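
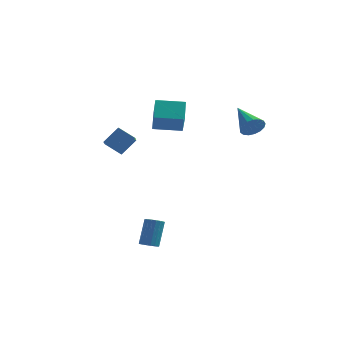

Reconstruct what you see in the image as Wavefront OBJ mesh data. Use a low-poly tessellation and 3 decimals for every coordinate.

v -1.341 0.449 3.838
v -1.439 1.669 4.74
v -1.587 1.383 2.549
v -1.685 2.602 3.451
v 0.385 0.698 3.689
v 0.287 1.917 4.591
v 0.139 1.631 2.4
v 0.041 2.851 3.302
v 4.032 3.166 2.286
v 4.43 3.052 2.994
v 2.968 4.834 3.154
v 4.66 3.301 2.796
v 4.745 3.52 2.481
v 4.668 3.657 2.122
v 4.444 3.682 1.8
v 4.126 3.589 1.59
v 3.787 3.398 1.539
v 3.503 3.155 1.659
v 3.341 2.914 1.923
v 3.337 2.731 2.27
v 3.492 2.648 2.621
v 3.771 2.683 2.895
v 4.109 2.829 3.03
v -0.986 -3.884 -4.3
v -0.457 -4.091 -4.245
v -0.266 -3.203 -2.726
v -0.794 -2.996 -2.78
v -0.421 -3.877 -4.375
v -0.229 -2.989 -2.856
v -0.496 -3.663 -4.49
v -0.305 -2.776 -2.971
v -0.668 -3.494 -4.568
v -0.477 -2.606 -3.048
v -0.903 -3.402 -4.592
v -0.712 -2.514 -3.073
v -1.154 -3.405 -4.558
v -0.963 -2.517 -3.039
v -1.372 -3.503 -4.474
v -1.181 -2.615 -2.954
v -1.514 -3.677 -4.354
v -1.323 -2.789 -2.835
v -1.551 -3.891 -4.224
v -1.359 -3.003 -2.705
v -1.475 -4.104 -4.109
v -1.284 -3.217 -2.59
v -1.303 -4.274 -4.032
v -1.112 -3.386 -2.512
v -1.068 -4.366 -4.007
v -0.877 -3.478 -2.488
v -0.817 -4.363 -4.041
v -0.626 -3.475 -2.522
v -0.599 -4.265 -4.126
v -0.408 -3.377 -2.606
v -4.633 2.392 0.912
v -3.846 3.007 1.878
v -4.831 3.928 0.097
v -4.044 4.543 1.063
v -3.596 2.157 0.217
v -2.809 2.772 1.183
v -3.794 3.693 -0.598
v -3.007 4.308 0.368
f 2 4 1
f 5 2 1
f 1 4 3
f 3 5 1
f 2 8 4
f 6 2 5
f 6 8 2
f 4 8 3
f 7 5 3
f 3 8 7
f 7 6 5
f 8 6 7
f 10 9 12
f 10 12 11
f 12 9 13
f 12 13 11
f 13 9 14
f 13 14 11
f 14 9 15
f 14 15 11
f 15 9 16
f 15 16 11
f 16 9 17
f 16 17 11
f 17 9 18
f 17 18 11
f 18 9 19
f 18 19 11
f 19 9 20
f 19 20 11
f 20 9 21
f 20 21 11
f 21 9 22
f 21 22 11
f 22 9 23
f 22 23 11
f 23 9 10
f 23 10 11
f 25 24 28
f 25 28 26
f 26 28 29
f 26 29 27
f 28 24 30
f 28 30 29
f 29 30 31
f 29 31 27
f 30 24 32
f 30 32 31
f 31 32 33
f 31 33 27
f 32 24 34
f 32 34 33
f 33 34 35
f 33 35 27
f 34 24 36
f 34 36 35
f 35 36 37
f 35 37 27
f 36 24 38
f 36 38 37
f 37 38 39
f 37 39 27
f 38 24 40
f 38 40 39
f 39 40 41
f 39 41 27
f 40 24 42
f 40 42 41
f 41 42 43
f 41 43 27
f 42 24 44
f 42 44 43
f 43 44 45
f 43 45 27
f 44 24 46
f 44 46 45
f 45 46 47
f 45 47 27
f 46 24 48
f 46 48 47
f 47 48 49
f 47 49 27
f 48 24 50
f 48 50 49
f 49 50 51
f 49 51 27
f 50 24 52
f 50 52 51
f 51 52 53
f 51 53 27
f 52 24 25
f 52 25 53
f 53 25 26
f 53 26 27
f 55 57 54
f 58 55 54
f 54 57 56
f 56 58 54
f 55 61 57
f 59 55 58
f 59 61 55
f 57 61 56
f 60 58 56
f 56 61 60
f 60 59 58
f 61 59 60



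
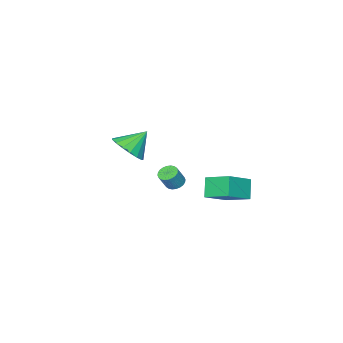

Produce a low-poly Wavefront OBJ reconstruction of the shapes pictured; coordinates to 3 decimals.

v -1.746 -0.805 -2.463
v -1.271 -0.559 -2.736
v -0.7 -0.569 -1.749
v -1.174 -0.815 -1.477
v -1.388 -0.368 -2.666
v -0.817 -0.378 -1.679
v -1.559 -0.244 -2.566
v -0.988 -0.254 -1.579
v -1.759 -0.205 -2.45
v -1.188 -0.215 -1.463
v -1.956 -0.258 -2.336
v -1.385 -0.268 -1.349
v -2.122 -0.394 -2.241
v -1.551 -0.404 -1.255
v -2.23 -0.592 -2.18
v -1.659 -0.602 -1.194
v -2.265 -0.823 -2.163
v -1.693 -0.833 -1.176
v -2.22 -1.051 -2.191
v -1.649 -1.061 -1.204
v -2.103 -1.242 -2.261
v -1.532 -1.252 -1.274
v -1.932 -1.366 -2.361
v -1.361 -1.376 -1.374
v -1.732 -1.405 -2.477
v -1.161 -1.415 -1.49
v -1.535 -1.352 -2.591
v -0.964 -1.362 -1.604
v -1.369 -1.216 -2.685
v -0.798 -1.226 -1.699
v -1.261 -1.018 -2.746
v -0.69 -1.028 -1.76
v -1.227 -0.787 -2.764
v -0.655 -0.797 -1.777
v 3.141 0.687 2.739
v 3.903 0.639 3.503
v 2.079 1.053 3.821
v 3.914 1.132 3.348
v 3.749 1.523 3.053
v 3.444 1.723 2.686
v 3.07 1.685 2.332
v 2.712 1.419 2.07
v 2.453 0.985 1.962
v 2.351 0.483 2.032
v 2.43 0.028 2.264
v 2.673 -0.276 2.604
v 3.022 -0.36 2.976
v 3.399 -0.203 3.293
v 3.717 0.157 3.483
v -4.205 0.713 -4.298
v -4.829 0.147 -3.218
v -4.49 2.296 -3.634
v -5.114 1.73 -2.554
v -2.586 0.63 -3.406
v -3.21 0.064 -2.326
v -2.871 2.213 -2.742
v -3.495 1.647 -1.662
f 2 1 5
f 2 5 3
f 3 5 6
f 3 6 4
f 5 1 7
f 5 7 6
f 6 7 8
f 6 8 4
f 7 1 9
f 7 9 8
f 8 9 10
f 8 10 4
f 9 1 11
f 9 11 10
f 10 11 12
f 10 12 4
f 11 1 13
f 11 13 12
f 12 13 14
f 12 14 4
f 13 1 15
f 13 15 14
f 14 15 16
f 14 16 4
f 15 1 17
f 15 17 16
f 16 17 18
f 16 18 4
f 17 1 19
f 17 19 18
f 18 19 20
f 18 20 4
f 19 1 21
f 19 21 20
f 20 21 22
f 20 22 4
f 21 1 23
f 21 23 22
f 22 23 24
f 22 24 4
f 23 1 25
f 23 25 24
f 24 25 26
f 24 26 4
f 25 1 27
f 25 27 26
f 26 27 28
f 26 28 4
f 27 1 29
f 27 29 28
f 28 29 30
f 28 30 4
f 29 1 31
f 29 31 30
f 30 31 32
f 30 32 4
f 31 1 33
f 31 33 32
f 32 33 34
f 32 34 4
f 33 1 2
f 33 2 34
f 34 2 3
f 34 3 4
f 36 35 38
f 36 38 37
f 38 35 39
f 38 39 37
f 39 35 40
f 39 40 37
f 40 35 41
f 40 41 37
f 41 35 42
f 41 42 37
f 42 35 43
f 42 43 37
f 43 35 44
f 43 44 37
f 44 35 45
f 44 45 37
f 45 35 46
f 45 46 37
f 46 35 47
f 46 47 37
f 47 35 48
f 47 48 37
f 48 35 49
f 48 49 37
f 49 35 36
f 49 36 37
f 51 53 50
f 54 51 50
f 50 53 52
f 52 54 50
f 51 57 53
f 55 51 54
f 55 57 51
f 53 57 52
f 56 54 52
f 52 57 56
f 56 55 54
f 57 55 56



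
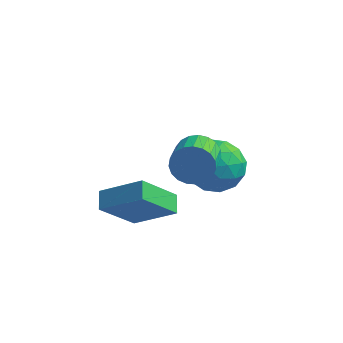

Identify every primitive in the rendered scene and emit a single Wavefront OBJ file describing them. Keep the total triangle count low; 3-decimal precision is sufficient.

v -0.908 -2.768 -4.085
v -1.726 -3.887 -2.616
v -1.209 -2.09 -3.736
v -2.027 -3.209 -2.266
v 0.667 -2.591 -3.074
v -0.151 -3.71 -1.604
v 0.366 -1.913 -2.724
v -0.452 -3.032 -1.255
v 0.268 1.528 -2.411
v 1.241 1.912 -3.039
v 0.159 -0.072 -3.561
v 1.132 0.312 -4.189
v 1.259 -0.061 -3.034
v 1.326 0.928 -2.324
v 0.074 0.912 -4.276
v 0.141 1.901 -3.566
v 1.121 1.532 -4.191
v 1.853 0.93 -3.424
v -0.453 0.91 -3.176
v 0.279 0.308 -2.409
v 0.764 1.86 -2.624
v 0.636 -0.02 -3.976
v 0.71 -0.24 -3.298
v 1.282 -0.014 -3.666
v 0.814 1.282 -2.204
v 1.386 1.508 -2.572
v 1.396 0.348 -2.57
v 0.014 0.332 -4.028
v 0.586 0.558 -4.396
v 0.118 1.854 -2.934
v 0.69 2.08 -3.302
v 0.004 1.492 -4.03
v 1.266 1.863 -3.67
v 1.201 0.922 -4.346
v 0.579 1.275 -4.398
v 0.619 1.856 -3.98
v 1.696 1.509 -3.219
v 1.632 0.568 -3.895
v 1.706 0.349 -3.216
v 1.746 0.93 -2.799
v 1.625 1.285 -3.896
v -0.232 1.272 -2.705
v -0.296 0.331 -3.381
v -0.346 0.91 -3.801
v -0.306 1.491 -3.384
v 0.199 0.918 -2.254
v 0.134 -0.023 -2.93
v 0.781 -0.016 -2.62
v 0.821 0.565 -2.202
v -0.225 0.555 -2.704
v 0.695 -0.768 -1.217
v 0.929 -0.409 -0.506
v 1.279 -1.773 0.067
v 1.045 -2.132 -0.643
v 0.594 -0.471 -0.448
v 0.945 -1.834 0.125
v 0.277 -0.584 -0.524
v 0.628 -1.948 0.05
v 0.032 -0.729 -0.719
v 0.383 -2.093 -0.145
v -0.098 -0.881 -1
v 0.252 -2.244 -0.426
v -0.092 -1.013 -1.318
v 0.259 -2.377 -0.745
v 0.051 -1.103 -1.62
v 0.402 -2.467 -1.046
v 0.305 -1.135 -1.851
v 0.656 -2.499 -1.278
v 0.626 -1.104 -1.973
v 0.977 -2.467 -1.399
v 0.96 -1.014 -1.964
v 1.31 -2.378 -1.39
v 1.247 -0.882 -1.826
v 1.598 -2.246 -1.252
v 1.439 -0.731 -1.582
v 1.79 -2.094 -1.009
v 1.502 -0.585 -1.276
v 1.853 -1.949 -0.702
v 1.426 -0.472 -0.959
v 1.776 -1.835 -0.385
v 1.223 -0.41 -0.687
v 1.574 -1.773 -0.113
f 2 4 1
f 5 2 1
f 1 4 3
f 3 5 1
f 2 8 4
f 6 2 5
f 6 8 2
f 4 8 3
f 7 5 3
f 3 8 7
f 7 6 5
f 8 6 7
f 9 46 25
f 46 20 49
f 25 49 14
f 46 49 25
f 9 25 21
f 25 14 26
f 21 26 10
f 25 26 21
f 9 21 30
f 21 10 31
f 30 31 16
f 21 31 30
f 9 30 42
f 30 16 45
f 42 45 19
f 30 45 42
f 9 42 46
f 42 19 50
f 46 50 20
f 42 50 46
f 10 26 37
f 26 14 40
f 37 40 18
f 26 40 37
f 14 49 27
f 49 20 48
f 27 48 13
f 49 48 27
f 20 50 47
f 50 19 43
f 47 43 11
f 50 43 47
f 19 45 44
f 45 16 32
f 44 32 15
f 45 32 44
f 16 31 36
f 31 10 33
f 36 33 17
f 31 33 36
f 12 38 24
f 38 18 39
f 24 39 13
f 38 39 24
f 12 24 22
f 24 13 23
f 22 23 11
f 24 23 22
f 12 22 29
f 22 11 28
f 29 28 15
f 22 28 29
f 12 29 34
f 29 15 35
f 34 35 17
f 29 35 34
f 12 34 38
f 34 17 41
f 38 41 18
f 34 41 38
f 13 39 27
f 39 18 40
f 27 40 14
f 39 40 27
f 11 23 47
f 23 13 48
f 47 48 20
f 23 48 47
f 15 28 44
f 28 11 43
f 44 43 19
f 28 43 44
f 17 35 36
f 35 15 32
f 36 32 16
f 35 32 36
f 18 41 37
f 41 17 33
f 37 33 10
f 41 33 37
f 52 51 55
f 52 55 53
f 53 55 56
f 53 56 54
f 55 51 57
f 55 57 56
f 56 57 58
f 56 58 54
f 57 51 59
f 57 59 58
f 58 59 60
f 58 60 54
f 59 51 61
f 59 61 60
f 60 61 62
f 60 62 54
f 61 51 63
f 61 63 62
f 62 63 64
f 62 64 54
f 63 51 65
f 63 65 64
f 64 65 66
f 64 66 54
f 65 51 67
f 65 67 66
f 66 67 68
f 66 68 54
f 67 51 69
f 67 69 68
f 68 69 70
f 68 70 54
f 69 51 71
f 69 71 70
f 70 71 72
f 70 72 54
f 71 51 73
f 71 73 72
f 72 73 74
f 72 74 54
f 73 51 75
f 73 75 74
f 74 75 76
f 74 76 54
f 75 51 77
f 75 77 76
f 76 77 78
f 76 78 54
f 77 51 79
f 77 79 78
f 78 79 80
f 78 80 54
f 79 51 81
f 79 81 80
f 80 81 82
f 80 82 54
f 81 51 52
f 81 52 82
f 82 52 53
f 82 53 54



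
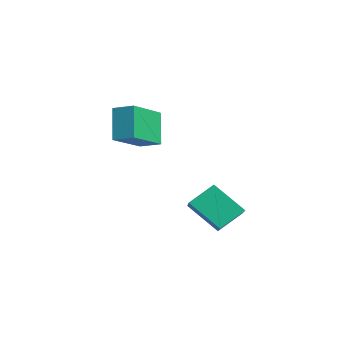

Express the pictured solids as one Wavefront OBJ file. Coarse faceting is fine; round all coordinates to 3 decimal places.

v -3.198 1.72 -1.766
v -4.004 1.944 -0.332
v -2.531 2.402 -1.498
v -3.338 2.626 -0.064
v -2.082 0.294 -0.916
v -2.889 0.518 0.518
v -1.416 0.976 -0.648
v -2.222 1.2 0.786
v 1.662 2.24 -3.154
v 1.549 3.269 -2.367
v 0.128 2.663 -3.928
v 0.014 3.691 -3.142
v 2.506 3.209 -4.298
v 2.392 4.237 -3.512
v 0.971 3.631 -5.073
v 0.858 4.66 -4.286
f 2 4 1
f 5 2 1
f 1 4 3
f 3 5 1
f 2 8 4
f 6 2 5
f 6 8 2
f 4 8 3
f 7 5 3
f 3 8 7
f 7 6 5
f 8 6 7
f 10 12 9
f 13 10 9
f 9 12 11
f 11 13 9
f 10 16 12
f 14 10 13
f 14 16 10
f 12 16 11
f 15 13 11
f 11 16 15
f 15 14 13
f 16 14 15



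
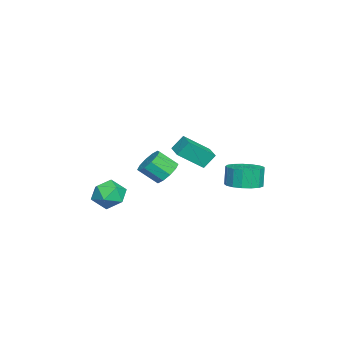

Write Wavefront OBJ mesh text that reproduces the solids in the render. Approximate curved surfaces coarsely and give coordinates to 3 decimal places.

v 3.758 -0.587 3.259
v 3.51 -0.106 3.953
v 3.203 0.501 2.305
v 2.954 0.982 2.999
v 4.586 -0.162 3.261
v 4.337 0.319 3.955
v 4.03 0.926 2.307
v 3.782 1.407 3.001
v 2.096 -1.143 0.899
v 2.64 -1.456 0.471
v 2.748 -2.31 1.232
v 2.204 -1.997 1.661
v 2.845 -1.16 0.773
v 2.953 -2.015 1.535
v 2.764 -0.858 1.123
v 2.872 -1.713 1.885
v 2.428 -0.665 1.388
v 2.536 -1.519 2.15
v 1.965 -0.654 1.466
v 2.073 -1.509 2.228
v 1.552 -0.83 1.328
v 1.66 -1.684 2.089
v 1.347 -1.125 1.025
v 1.455 -1.98 1.787
v 1.428 -1.427 0.675
v 1.536 -2.282 1.437
v 1.764 -1.621 0.41
v 1.872 -2.475 1.172
v 2.227 -1.631 0.332
v 2.335 -2.486 1.094
v 2.131 -3.343 -1.218
v 2.882 -3.065 -0.776
v 2.058 -4.535 -0.344
v 2.809 -4.257 0.098
v 2.026 -3.792 0.188
v 2.071 -3.055 -0.352
v 2.869 -4.545 -0.768
v 2.914 -3.808 -1.308
v 3.338 -3.808 -0.497
v 2.817 -3.342 0.093
v 2.123 -4.258 -1.213
v 1.602 -3.792 -0.623
v 0.665 2.159 -0.195
v 1.466 1.773 -0.004
v 1.216 1.775 1.047
v 0.415 2.161 0.855
v 1.549 2.2 0.015
v 1.299 2.202 1.066
v 1.43 2.618 -0.014
v 1.18 2.62 1.036
v 1.135 2.93 -0.085
v 0.885 2.932 0.966
v 0.732 3.066 -0.181
v 0.482 3.068 0.87
v 0.314 2.994 -0.28
v 0.064 2.996 0.77
v -0.023 2.731 -0.36
v -0.273 2.733 0.69
v -0.203 2.337 -0.402
v -0.453 2.339 0.648
v -0.184 1.902 -0.397
v -0.434 1.904 0.654
v 0.029 1.525 -0.345
v -0.221 1.527 0.705
v 0.388 1.294 -0.26
v 0.138 1.296 0.791
v 0.811 1.262 -0.159
v 0.561 1.263 0.892
v 1.2 1.434 -0.067
v 0.95 1.436 0.984
f 2 4 1
f 5 2 1
f 1 4 3
f 3 5 1
f 2 8 4
f 6 2 5
f 6 8 2
f 4 8 3
f 7 5 3
f 3 8 7
f 7 6 5
f 8 6 7
f 10 9 13
f 10 13 11
f 11 13 14
f 11 14 12
f 13 9 15
f 13 15 14
f 14 15 16
f 14 16 12
f 15 9 17
f 15 17 16
f 16 17 18
f 16 18 12
f 17 9 19
f 17 19 18
f 18 19 20
f 18 20 12
f 19 9 21
f 19 21 20
f 20 21 22
f 20 22 12
f 21 9 23
f 21 23 22
f 22 23 24
f 22 24 12
f 23 9 25
f 23 25 24
f 24 25 26
f 24 26 12
f 25 9 27
f 25 27 26
f 26 27 28
f 26 28 12
f 27 9 29
f 27 29 28
f 28 29 30
f 28 30 12
f 29 9 10
f 29 10 30
f 30 10 11
f 30 11 12
f 31 42 36
f 31 36 32
f 31 32 38
f 31 38 41
f 31 41 42
f 32 36 40
f 36 42 35
f 42 41 33
f 41 38 37
f 38 32 39
f 34 40 35
f 34 35 33
f 34 33 37
f 34 37 39
f 34 39 40
f 35 40 36
f 33 35 42
f 37 33 41
f 39 37 38
f 40 39 32
f 44 43 47
f 44 47 45
f 45 47 48
f 45 48 46
f 47 43 49
f 47 49 48
f 48 49 50
f 48 50 46
f 49 43 51
f 49 51 50
f 50 51 52
f 50 52 46
f 51 43 53
f 51 53 52
f 52 53 54
f 52 54 46
f 53 43 55
f 53 55 54
f 54 55 56
f 54 56 46
f 55 43 57
f 55 57 56
f 56 57 58
f 56 58 46
f 57 43 59
f 57 59 58
f 58 59 60
f 58 60 46
f 59 43 61
f 59 61 60
f 60 61 62
f 60 62 46
f 61 43 63
f 61 63 62
f 62 63 64
f 62 64 46
f 63 43 65
f 63 65 64
f 64 65 66
f 64 66 46
f 65 43 67
f 65 67 66
f 66 67 68
f 66 68 46
f 67 43 69
f 67 69 68
f 68 69 70
f 68 70 46
f 69 43 44
f 69 44 70
f 70 44 45
f 70 45 46



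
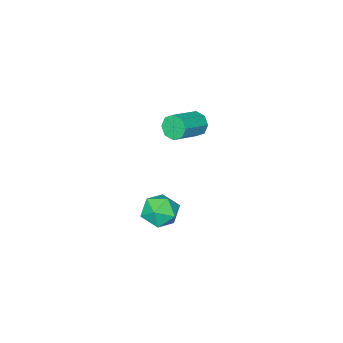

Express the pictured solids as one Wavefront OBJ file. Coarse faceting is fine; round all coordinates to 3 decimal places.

v -4.351 -3.573 1.344
v -4.022 -3.924 0.643
v -2.18 -3.779 1.435
v -2.509 -3.427 2.136
v -4.056 -3.275 0.604
v -2.214 -3.13 1.396
v -4.263 -2.801 0.998
v -2.421 -2.656 1.79
v -4.521 -2.779 1.595
v -2.68 -2.633 2.387
v -4.68 -3.221 2.045
v -2.838 -3.076 2.837
v -4.646 -3.87 2.084
v -2.804 -3.725 2.876
v -4.439 -4.344 1.69
v -2.597 -4.199 2.482
v -4.18 -4.367 1.093
v -2.339 -4.221 1.885
v 3.238 2.859 2.049
v 4.014 2.42 1.346
v 2.546 1.18 2.334
v 3.322 0.741 1.631
v 3.641 1.165 2.635
v 4.069 2.202 2.459
v 2.491 1.398 1.221
v 2.919 2.435 1.045
v 3.552 1.517 0.834
v 4.263 1.373 1.708
v 2.297 2.227 1.972
v 3.008 2.083 2.846
f 2 1 5
f 2 5 3
f 3 5 6
f 3 6 4
f 5 1 7
f 5 7 6
f 6 7 8
f 6 8 4
f 7 1 9
f 7 9 8
f 8 9 10
f 8 10 4
f 9 1 11
f 9 11 10
f 10 11 12
f 10 12 4
f 11 1 13
f 11 13 12
f 12 13 14
f 12 14 4
f 13 1 15
f 13 15 14
f 14 15 16
f 14 16 4
f 15 1 17
f 15 17 16
f 16 17 18
f 16 18 4
f 17 1 2
f 17 2 18
f 18 2 3
f 18 3 4
f 19 30 24
f 19 24 20
f 19 20 26
f 19 26 29
f 19 29 30
f 20 24 28
f 24 30 23
f 30 29 21
f 29 26 25
f 26 20 27
f 22 28 23
f 22 23 21
f 22 21 25
f 22 25 27
f 22 27 28
f 23 28 24
f 21 23 30
f 25 21 29
f 27 25 26
f 28 27 20



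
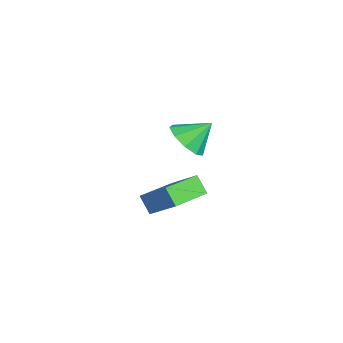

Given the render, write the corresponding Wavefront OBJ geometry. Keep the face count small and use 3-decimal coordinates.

v 3.384 0.18 2.392
v 4.308 0.474 2.112
v 3.336 1.22 3.328
v 3.832 0.797 1.729
v 3.146 0.831 1.657
v 2.571 0.56 1.929
v 2.376 0.112 2.417
v 2.653 -0.305 2.893
v 3.272 -0.494 3.135
v 3.943 -0.369 3.029
v 4.352 0.014 2.625
v 0.648 -1.514 -2.699
v 1.678 -0.511 -1.567
v -0.634 -0.026 -2.852
v 0.397 0.978 -1.72
v 1.183 -1.138 -3.52
v 2.214 -0.134 -2.388
v -0.098 0.351 -3.673
v 0.932 1.354 -2.541
f 2 1 4
f 2 4 3
f 4 1 5
f 4 5 3
f 5 1 6
f 5 6 3
f 6 1 7
f 6 7 3
f 7 1 8
f 7 8 3
f 8 1 9
f 8 9 3
f 9 1 10
f 9 10 3
f 10 1 11
f 10 11 3
f 11 1 2
f 11 2 3
f 13 15 12
f 16 13 12
f 12 15 14
f 14 16 12
f 13 19 15
f 17 13 16
f 17 19 13
f 15 19 14
f 18 16 14
f 14 19 18
f 18 17 16
f 19 17 18



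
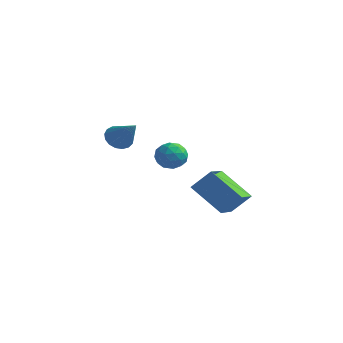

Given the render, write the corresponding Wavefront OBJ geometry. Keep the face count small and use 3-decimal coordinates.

v -2.785 1.573 0.709
v -2.29 0.881 0.66
v -3.77 0.919 0
v -3.275 0.227 -0.049
v -3.603 0.464 0.701
v -2.994 0.868 1.139
v -3.066 0.932 -0.479
v -2.457 1.336 -0.041
v -2.464 0.485 -0.074
v -2.796 0.196 0.654
v -3.264 1.604 0.006
v -3.596 1.315 0.734
v -2.451 1.284 0.746
v -3.609 0.516 -0.086
v -3.802 0.655 0.354
v -3.511 0.248 0.325
v -2.865 1.276 1.028
v -2.574 0.87 0.999
v -3.346 0.625 1.023
v -3.486 0.93 -0.339
v -3.195 0.524 -0.368
v -2.549 1.552 0.335
v -2.258 1.145 0.306
v -2.714 1.175 -0.363
v -2.262 0.645 0.286
v -2.841 0.261 -0.13
v -2.718 0.675 -0.383
v -2.36 0.913 -0.126
v -2.458 0.475 0.714
v -3.037 0.091 0.298
v -3.229 0.23 0.739
v -2.872 0.467 0.996
v -2.56 0.242 0.283
v -3.023 1.709 0.362
v -3.602 1.325 -0.054
v -3.188 1.333 -0.336
v -2.831 1.57 -0.079
v -3.219 1.539 0.79
v -3.798 1.155 0.374
v -3.7 0.887 0.786
v -3.342 1.125 1.043
v -3.5 1.558 0.377
v -0.319 1.268 -2.828
v -1.976 1.054 -1.506
v -0.977 2.891 -3.39
v -2.634 2.678 -2.069
v 0.394 1.902 -1.831
v -1.263 1.689 -0.51
v -0.264 3.526 -2.394
v -1.921 3.312 -1.072
v -2.367 -3.49 2.766
v -1.971 -3.712 2.207
v -1.013 -3.87 3.874
v -1.897 -3.376 2.232
v -1.931 -3.066 2.379
v -2.065 -2.854 2.615
v -2.268 -2.787 2.886
v -2.493 -2.882 3.129
v -2.69 -3.115 3.288
v -2.812 -3.435 3.328
v -2.833 -3.767 3.239
v -2.746 -4.036 3.042
v -2.573 -4.18 2.781
v -2.352 -4.166 2.517
v -2.135 -3.997 2.309
f 1 38 17
f 38 12 41
f 17 41 6
f 38 41 17
f 1 17 13
f 17 6 18
f 13 18 2
f 17 18 13
f 1 13 22
f 13 2 23
f 22 23 8
f 13 23 22
f 1 22 34
f 22 8 37
f 34 37 11
f 22 37 34
f 1 34 38
f 34 11 42
f 38 42 12
f 34 42 38
f 2 18 29
f 18 6 32
f 29 32 10
f 18 32 29
f 6 41 19
f 41 12 40
f 19 40 5
f 41 40 19
f 12 42 39
f 42 11 35
f 39 35 3
f 42 35 39
f 11 37 36
f 37 8 24
f 36 24 7
f 37 24 36
f 8 23 28
f 23 2 25
f 28 25 9
f 23 25 28
f 4 30 16
f 30 10 31
f 16 31 5
f 30 31 16
f 4 16 14
f 16 5 15
f 14 15 3
f 16 15 14
f 4 14 21
f 14 3 20
f 21 20 7
f 14 20 21
f 4 21 26
f 21 7 27
f 26 27 9
f 21 27 26
f 4 26 30
f 26 9 33
f 30 33 10
f 26 33 30
f 5 31 19
f 31 10 32
f 19 32 6
f 31 32 19
f 3 15 39
f 15 5 40
f 39 40 12
f 15 40 39
f 7 20 36
f 20 3 35
f 36 35 11
f 20 35 36
f 9 27 28
f 27 7 24
f 28 24 8
f 27 24 28
f 10 33 29
f 33 9 25
f 29 25 2
f 33 25 29
f 44 46 43
f 47 44 43
f 43 46 45
f 45 47 43
f 44 50 46
f 48 44 47
f 48 50 44
f 46 50 45
f 49 47 45
f 45 50 49
f 49 48 47
f 50 48 49
f 52 51 54
f 52 54 53
f 54 51 55
f 54 55 53
f 55 51 56
f 55 56 53
f 56 51 57
f 56 57 53
f 57 51 58
f 57 58 53
f 58 51 59
f 58 59 53
f 59 51 60
f 59 60 53
f 60 51 61
f 60 61 53
f 61 51 62
f 61 62 53
f 62 51 63
f 62 63 53
f 63 51 64
f 63 64 53
f 64 51 65
f 64 65 53
f 65 51 52
f 65 52 53



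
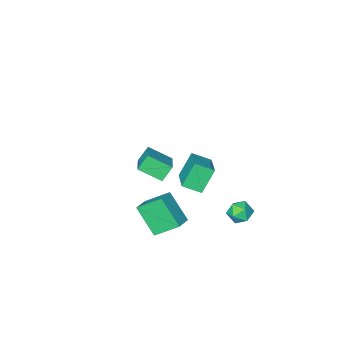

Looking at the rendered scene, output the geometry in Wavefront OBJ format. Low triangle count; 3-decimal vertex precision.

v 1.842 1.676 4.461
v 2.683 3.228 5.137
v 1.053 2.305 3.999
v 1.894 3.857 4.675
v 2.686 1.783 3.165
v 3.527 3.335 3.841
v 1.897 2.412 2.703
v 2.738 3.964 3.379
v 2.173 1.847 -0.73
v 2.447 0.565 0.74
v 3.055 2.414 -0.4
v 3.33 1.133 1.07
v 3.13 0.927 -1.71
v 3.405 -0.354 -0.24
v 4.013 1.495 -1.38
v 4.287 0.213 0.09
v -0.552 -3.846 -1.05
v 0.393 -4.829 -0.315
v 0.415 -2.323 -0.259
v 1.361 -3.307 0.476
v 0.119 -3.833 -1.896
v 1.065 -4.817 -1.161
v 1.087 -2.311 -1.105
v 2.032 -3.294 -0.37
v -1.146 2.576 -1.808
v -0.74 3.063 -1.339
v -0.86 1.597 -1.041
v -0.454 2.084 -0.572
v -1.239 2.14 -0.613
v -1.416 2.745 -1.087
v -0.184 1.915 -1.293
v -0.361 2.52 -1.767
v -0.145 2.654 -1.021
v -0.797 2.793 -0.6
v -0.803 1.867 -1.78
v -1.455 2.006 -1.359
f 2 4 1
f 5 2 1
f 1 4 3
f 3 5 1
f 2 8 4
f 6 2 5
f 6 8 2
f 4 8 3
f 7 5 3
f 3 8 7
f 7 6 5
f 8 6 7
f 10 12 9
f 13 10 9
f 9 12 11
f 11 13 9
f 10 16 12
f 14 10 13
f 14 16 10
f 12 16 11
f 15 13 11
f 11 16 15
f 15 14 13
f 16 14 15
f 18 20 17
f 21 18 17
f 17 20 19
f 19 21 17
f 18 24 20
f 22 18 21
f 22 24 18
f 20 24 19
f 23 21 19
f 19 24 23
f 23 22 21
f 24 22 23
f 25 36 30
f 25 30 26
f 25 26 32
f 25 32 35
f 25 35 36
f 26 30 34
f 30 36 29
f 36 35 27
f 35 32 31
f 32 26 33
f 28 34 29
f 28 29 27
f 28 27 31
f 28 31 33
f 28 33 34
f 29 34 30
f 27 29 36
f 31 27 35
f 33 31 32
f 34 33 26



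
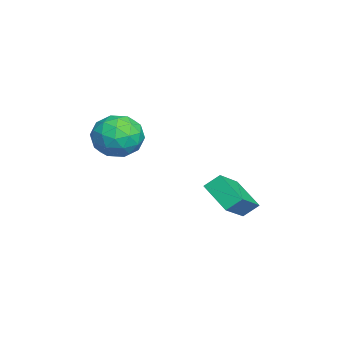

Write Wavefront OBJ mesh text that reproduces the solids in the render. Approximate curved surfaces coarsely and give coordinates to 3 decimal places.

v 0.608 -3.535 -0.527
v 1.249 -2.677 -0.689
v 1.951 -4.403 0.189
v 2.592 -3.545 0.027
v 1.796 -3.496 0.76
v 0.966 -2.959 0.318
v 2.234 -4.121 -0.818
v 1.404 -3.584 -1.26
v 2.254 -3.039 -0.869
v 1.983 -2.653 0.107
v 1.217 -4.427 -0.607
v 0.946 -4.041 0.369
v 0.811 -3.029 -0.671
v 2.389 -4.051 0.171
v 1.922 -4.022 0.602
v 2.299 -3.517 0.507
v 0.644 -3.196 -0.079
v 1.021 -2.691 -0.174
v 1.343 -3.173 0.677
v 2.179 -4.389 -0.326
v 2.556 -3.884 -0.421
v 0.901 -3.563 -1.007
v 1.278 -3.058 -1.102
v 1.857 -3.907 -1.177
v 1.778 -2.738 -0.872
v 2.567 -3.249 -0.451
v 2.357 -3.587 -0.947
v 1.869 -3.271 -1.207
v 1.619 -2.511 -0.298
v 2.409 -3.022 0.122
v 1.941 -2.993 0.553
v 1.453 -2.677 0.293
v 2.21 -2.724 -0.404
v 0.791 -4.058 -0.622
v 1.581 -4.569 -0.202
v 1.747 -4.403 -0.793
v 1.259 -4.087 -1.053
v 0.633 -3.831 -0.049
v 1.422 -4.342 0.372
v 1.331 -3.809 0.707
v 0.843 -3.493 0.447
v 0.99 -4.356 -0.096
v -0.769 0.287 -4.265
v 0.644 -0.352 -3.257
v -0.878 0.913 -3.716
v 0.535 0.274 -2.707
v 0.205 1.166 -5.073
v 1.618 0.527 -4.064
v 0.096 1.792 -4.523
v 1.509 1.153 -3.515
f 1 38 17
f 38 12 41
f 17 41 6
f 38 41 17
f 1 17 13
f 17 6 18
f 13 18 2
f 17 18 13
f 1 13 22
f 13 2 23
f 22 23 8
f 13 23 22
f 1 22 34
f 22 8 37
f 34 37 11
f 22 37 34
f 1 34 38
f 34 11 42
f 38 42 12
f 34 42 38
f 2 18 29
f 18 6 32
f 29 32 10
f 18 32 29
f 6 41 19
f 41 12 40
f 19 40 5
f 41 40 19
f 12 42 39
f 42 11 35
f 39 35 3
f 42 35 39
f 11 37 36
f 37 8 24
f 36 24 7
f 37 24 36
f 8 23 28
f 23 2 25
f 28 25 9
f 23 25 28
f 4 30 16
f 30 10 31
f 16 31 5
f 30 31 16
f 4 16 14
f 16 5 15
f 14 15 3
f 16 15 14
f 4 14 21
f 14 3 20
f 21 20 7
f 14 20 21
f 4 21 26
f 21 7 27
f 26 27 9
f 21 27 26
f 4 26 30
f 26 9 33
f 30 33 10
f 26 33 30
f 5 31 19
f 31 10 32
f 19 32 6
f 31 32 19
f 3 15 39
f 15 5 40
f 39 40 12
f 15 40 39
f 7 20 36
f 20 3 35
f 36 35 11
f 20 35 36
f 9 27 28
f 27 7 24
f 28 24 8
f 27 24 28
f 10 33 29
f 33 9 25
f 29 25 2
f 33 25 29
f 44 46 43
f 47 44 43
f 43 46 45
f 45 47 43
f 44 50 46
f 48 44 47
f 48 50 44
f 46 50 45
f 49 47 45
f 45 50 49
f 49 48 47
f 50 48 49



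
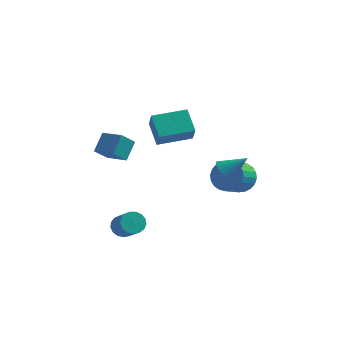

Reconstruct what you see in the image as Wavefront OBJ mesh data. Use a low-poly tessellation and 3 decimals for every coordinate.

v -2.83 -3.527 -2.52
v -2.416 -3.776 -3.054
v -1.617 -4.722 -1.994
v -2.03 -4.473 -1.46
v -2.244 -3.501 -2.938
v -1.445 -4.447 -1.878
v -2.206 -3.232 -2.726
v -1.407 -4.178 -1.667
v -2.311 -3.03 -2.467
v -1.512 -3.976 -1.407
v -2.535 -2.942 -2.22
v -1.736 -3.889 -1.16
v -2.826 -2.989 -2.042
v -2.027 -3.935 -0.982
v -3.118 -3.158 -1.973
v -2.319 -4.104 -0.913
v -3.344 -3.412 -2.029
v -2.545 -4.358 -0.97
v -3.452 -3.692 -2.198
v -2.653 -4.639 -1.139
v -3.418 -3.935 -2.441
v -2.618 -4.881 -1.381
v -3.248 -4.084 -2.701
v -2.449 -5.03 -1.642
v -2.983 -4.105 -2.92
v -2.184 -5.051 -1.861
v -2.683 -3.994 -3.048
v -1.884 -4.94 -1.988
v 1.686 1.084 -0.447
v 2.055 1.464 -1.007
v 2.874 1.396 0.547
v 1.893 1.684 -0.883
v 1.7 1.814 -0.693
v 1.505 1.832 -0.465
v 1.337 1.736 -0.235
v 1.222 1.541 -0.037
v 1.178 1.277 0.098
v 1.212 0.983 0.151
v 1.318 0.704 0.112
v 1.479 0.483 -0.012
v 1.673 0.354 -0.202
v 1.868 0.336 -0.43
v 2.036 0.431 -0.66
v 2.15 0.626 -0.858
v 2.194 0.891 -0.993
v 2.161 1.185 -1.045
v -1.704 -0.581 2.188
v -1.403 -1.296 3.268
v -2.388 0.502 3.096
v -2.087 -0.214 4.176
v 0.047 0.394 2.344
v 0.348 -0.322 3.424
v -0.637 1.476 3.252
v -0.336 0.761 4.332
v -3.204 -3.889 3.308
v -2.986 -2.95 4.179
v -4.408 -3.301 2.975
v -4.189 -2.362 3.847
v -2.671 -3.258 2.493
v -2.452 -2.319 3.365
v -3.874 -2.67 2.161
v -3.656 -1.731 3.032
v 2.127 3.3 -2.326
v 3.052 2.839 -2.442
v 2.537 1.598 -1.61
v 1.613 2.06 -1.494
v 3.11 3.046 -2.098
v 2.595 1.805 -1.266
v 3.018 3.292 -1.789
v 2.503 2.051 -0.956
v 2.79 3.539 -1.561
v 2.276 2.298 -0.729
v 2.462 3.75 -1.45
v 1.947 2.509 -0.618
v 2.082 3.892 -1.472
v 1.568 2.652 -0.64
v 1.71 3.944 -1.624
v 1.195 2.704 -0.792
v 1.401 3.899 -1.883
v 0.886 2.658 -1.051
v 1.203 3.762 -2.21
v 0.688 2.521 -1.378
v 1.145 3.555 -2.554
v 0.63 2.314 -1.722
v 1.237 3.309 -2.864
v 0.722 2.068 -2.031
v 1.464 3.062 -3.091
v 0.95 1.821 -2.259
v 1.793 2.851 -3.202
v 1.278 1.61 -2.37
v 2.172 2.708 -3.18
v 1.658 1.468 -2.348
v 2.545 2.656 -3.028
v 2.03 1.416 -2.196
v 2.854 2.702 -2.769
v 2.339 1.461 -1.937
f 2 1 5
f 2 5 3
f 3 5 6
f 3 6 4
f 5 1 7
f 5 7 6
f 6 7 8
f 6 8 4
f 7 1 9
f 7 9 8
f 8 9 10
f 8 10 4
f 9 1 11
f 9 11 10
f 10 11 12
f 10 12 4
f 11 1 13
f 11 13 12
f 12 13 14
f 12 14 4
f 13 1 15
f 13 15 14
f 14 15 16
f 14 16 4
f 15 1 17
f 15 17 16
f 16 17 18
f 16 18 4
f 17 1 19
f 17 19 18
f 18 19 20
f 18 20 4
f 19 1 21
f 19 21 20
f 20 21 22
f 20 22 4
f 21 1 23
f 21 23 22
f 22 23 24
f 22 24 4
f 23 1 25
f 23 25 24
f 24 25 26
f 24 26 4
f 25 1 27
f 25 27 26
f 26 27 28
f 26 28 4
f 27 1 2
f 27 2 28
f 28 2 3
f 28 3 4
f 30 29 32
f 30 32 31
f 32 29 33
f 32 33 31
f 33 29 34
f 33 34 31
f 34 29 35
f 34 35 31
f 35 29 36
f 35 36 31
f 36 29 37
f 36 37 31
f 37 29 38
f 37 38 31
f 38 29 39
f 38 39 31
f 39 29 40
f 39 40 31
f 40 29 41
f 40 41 31
f 41 29 42
f 41 42 31
f 42 29 43
f 42 43 31
f 43 29 44
f 43 44 31
f 44 29 45
f 44 45 31
f 45 29 46
f 45 46 31
f 46 29 30
f 46 30 31
f 48 50 47
f 51 48 47
f 47 50 49
f 49 51 47
f 48 54 50
f 52 48 51
f 52 54 48
f 50 54 49
f 53 51 49
f 49 54 53
f 53 52 51
f 54 52 53
f 56 58 55
f 59 56 55
f 55 58 57
f 57 59 55
f 56 62 58
f 60 56 59
f 60 62 56
f 58 62 57
f 61 59 57
f 57 62 61
f 61 60 59
f 62 60 61
f 64 63 67
f 64 67 65
f 65 67 68
f 65 68 66
f 67 63 69
f 67 69 68
f 68 69 70
f 68 70 66
f 69 63 71
f 69 71 70
f 70 71 72
f 70 72 66
f 71 63 73
f 71 73 72
f 72 73 74
f 72 74 66
f 73 63 75
f 73 75 74
f 74 75 76
f 74 76 66
f 75 63 77
f 75 77 76
f 76 77 78
f 76 78 66
f 77 63 79
f 77 79 78
f 78 79 80
f 78 80 66
f 79 63 81
f 79 81 80
f 80 81 82
f 80 82 66
f 81 63 83
f 81 83 82
f 82 83 84
f 82 84 66
f 83 63 85
f 83 85 84
f 84 85 86
f 84 86 66
f 85 63 87
f 85 87 86
f 86 87 88
f 86 88 66
f 87 63 89
f 87 89 88
f 88 89 90
f 88 90 66
f 89 63 91
f 89 91 90
f 90 91 92
f 90 92 66
f 91 63 93
f 91 93 92
f 92 93 94
f 92 94 66
f 93 63 95
f 93 95 94
f 94 95 96
f 94 96 66
f 95 63 64
f 95 64 96
f 96 64 65
f 96 65 66



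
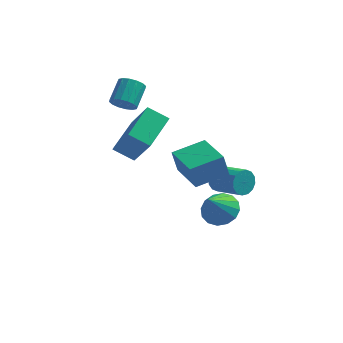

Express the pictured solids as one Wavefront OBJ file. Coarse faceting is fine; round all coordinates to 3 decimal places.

v -1.417 1.203 0.296
v -1.027 2.639 0.858
v -0.59 1.16 -0.169
v -0.2 2.596 0.393
v -0.62 0.404 1.787
v -0.23 1.84 2.349
v 0.207 0.361 1.322
v 0.597 1.797 1.884
v -1.399 2.866 1.661
v -1.142 2.561 2.054
v -1.003 3.45 2.652
v -1.261 3.754 2.259
v -0.93 2.648 1.876
v -0.792 3.537 2.474
v -0.844 2.793 1.64
v -0.706 3.682 2.238
v -0.907 2.958 1.41
v -0.769 3.847 2.008
v -1.102 3.098 1.247
v -0.964 3.987 1.845
v -1.376 3.176 1.195
v -1.238 4.064 1.793
v -1.657 3.17 1.268
v -1.518 4.059 1.866
v -1.868 3.083 1.446
v -1.73 3.972 2.044
v -1.954 2.938 1.682
v -1.816 3.827 2.28
v -1.891 2.773 1.912
v -1.753 3.662 2.51
v -1.696 2.633 2.075
v -1.558 3.522 2.673
v -1.422 2.556 2.127
v -1.284 3.444 2.725
v 2.619 1.047 -0.604
v 2.908 1.216 -1.065
v 3.93 0.583 -0.657
v 3.641 0.413 -0.196
v 2.957 1.425 -0.863
v 3.979 0.792 -0.455
v 2.915 1.533 -0.592
v 3.938 0.9 -0.183
v 2.794 1.511 -0.324
v 3.816 0.877 0.085
v 2.626 1.364 -0.131
v 3.648 0.731 0.278
v 2.456 1.132 -0.065
v 3.478 0.499 0.344
v 2.33 0.877 -0.143
v 3.352 0.244 0.265
v 2.281 0.668 -0.345
v 3.303 0.035 0.063
v 2.322 0.56 -0.617
v 3.345 -0.073 -0.208
v 2.444 0.583 -0.885
v 3.466 -0.051 -0.476
v 2.612 0.729 -1.078
v 3.634 0.096 -0.669
v 2.782 0.961 -1.144
v 3.804 0.328 -0.735
v 1.442 -0.761 1.016
v 1.238 -0.809 1.942
v 2.474 0.018 1.283
v 2.27 -0.03 2.21
v 2.35 -2.01 1.15
v 2.146 -2.058 2.077
v 3.382 -1.231 1.418
v 3.178 -1.279 2.344
v 2.599 1.402 -2.609
v 2.962 1.899 -2.147
v 2.281 0.578 -1.471
v 2.585 2.027 -2.16
v 2.211 1.988 -2.292
v 1.941 1.791 -2.51
v 1.848 1.49 -2.754
v 1.955 1.166 -2.959
v 2.235 0.905 -3.07
v 2.612 0.777 -3.058
v 2.986 0.816 -2.925
v 3.256 1.013 -2.708
v 3.35 1.314 -2.463
v 3.242 1.638 -2.258
f 2 4 1
f 5 2 1
f 1 4 3
f 3 5 1
f 2 8 4
f 6 2 5
f 6 8 2
f 4 8 3
f 7 5 3
f 3 8 7
f 7 6 5
f 8 6 7
f 10 9 13
f 10 13 11
f 11 13 14
f 11 14 12
f 13 9 15
f 13 15 14
f 14 15 16
f 14 16 12
f 15 9 17
f 15 17 16
f 16 17 18
f 16 18 12
f 17 9 19
f 17 19 18
f 18 19 20
f 18 20 12
f 19 9 21
f 19 21 20
f 20 21 22
f 20 22 12
f 21 9 23
f 21 23 22
f 22 23 24
f 22 24 12
f 23 9 25
f 23 25 24
f 24 25 26
f 24 26 12
f 25 9 27
f 25 27 26
f 26 27 28
f 26 28 12
f 27 9 29
f 27 29 28
f 28 29 30
f 28 30 12
f 29 9 31
f 29 31 30
f 30 31 32
f 30 32 12
f 31 9 33
f 31 33 32
f 32 33 34
f 32 34 12
f 33 9 10
f 33 10 34
f 34 10 11
f 34 11 12
f 36 35 39
f 36 39 37
f 37 39 40
f 37 40 38
f 39 35 41
f 39 41 40
f 40 41 42
f 40 42 38
f 41 35 43
f 41 43 42
f 42 43 44
f 42 44 38
f 43 35 45
f 43 45 44
f 44 45 46
f 44 46 38
f 45 35 47
f 45 47 46
f 46 47 48
f 46 48 38
f 47 35 49
f 47 49 48
f 48 49 50
f 48 50 38
f 49 35 51
f 49 51 50
f 50 51 52
f 50 52 38
f 51 35 53
f 51 53 52
f 52 53 54
f 52 54 38
f 53 35 55
f 53 55 54
f 54 55 56
f 54 56 38
f 55 35 57
f 55 57 56
f 56 57 58
f 56 58 38
f 57 35 59
f 57 59 58
f 58 59 60
f 58 60 38
f 59 35 36
f 59 36 60
f 60 36 37
f 60 37 38
f 62 64 61
f 65 62 61
f 61 64 63
f 63 65 61
f 62 68 64
f 66 62 65
f 66 68 62
f 64 68 63
f 67 65 63
f 63 68 67
f 67 66 65
f 68 66 67
f 70 69 72
f 70 72 71
f 72 69 73
f 72 73 71
f 73 69 74
f 73 74 71
f 74 69 75
f 74 75 71
f 75 69 76
f 75 76 71
f 76 69 77
f 76 77 71
f 77 69 78
f 77 78 71
f 78 69 79
f 78 79 71
f 79 69 80
f 79 80 71
f 80 69 81
f 80 81 71
f 81 69 82
f 81 82 71
f 82 69 70
f 82 70 71



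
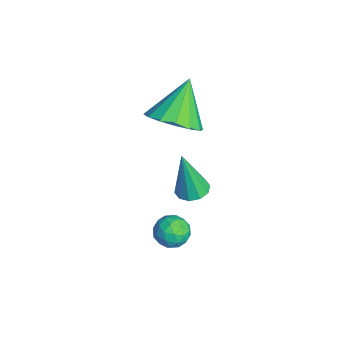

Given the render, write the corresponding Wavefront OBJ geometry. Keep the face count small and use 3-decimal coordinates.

v -0.056 1.048 -1.428
v 0.264 0.535 -1.512
v -0.124 0.692 0.468
v 0.508 0.816 -1.451
v 0.537 1.185 -1.381
v 0.339 1.502 -1.328
v -0.009 1.645 -1.314
v -0.375 1.56 -1.343
v -0.619 1.28 -1.405
v -0.648 0.91 -1.475
v -0.45 0.593 -1.527
v -0.102 0.45 -1.542
v 0.382 0.876 -3.036
v 0.775 0.642 -3.544
v 0.125 -0.162 -2.756
v 0.518 -0.396 -3.264
v 0.804 -0.096 -2.721
v 0.963 0.546 -2.893
v -0.063 -0.066 -3.407
v 0.096 0.576 -3.579
v 0.5 0.06 -3.773
v 1.036 0.041 -3.349
v -0.136 0.439 -2.951
v 0.4 0.42 -2.527
v 0.601 0.85 -3.314
v 0.299 -0.37 -2.986
v 0.467 -0.194 -2.666
v 0.698 -0.332 -2.965
v 0.712 0.794 -2.932
v 0.943 0.656 -3.231
v 0.96 0.222 -2.747
v -0.043 -0.176 -3.069
v 0.188 -0.314 -3.368
v 0.202 0.812 -3.335
v 0.433 0.674 -3.634
v -0.06 0.258 -3.553
v 0.671 0.371 -3.747
v 0.519 -0.24 -3.583
v 0.178 -0.045 -3.667
v 0.272 0.332 -3.768
v 0.986 0.36 -3.498
v 0.834 -0.251 -3.334
v 1.003 -0.074 -3.014
v 1.096 0.303 -3.116
v 0.824 0.017 -3.633
v 0.066 0.731 -2.966
v -0.086 0.12 -2.802
v -0.196 0.177 -3.184
v -0.103 0.554 -3.286
v 0.381 0.72 -2.717
v 0.229 0.109 -2.553
v 0.628 0.148 -2.532
v 0.722 0.525 -2.633
v 0.076 0.463 -2.667
v -1.94 0.795 0.493
v -1.047 1.171 0.899
v -2.88 1.565 1.847
v -1.221 1.558 0.558
v -1.587 1.74 0.2
v -2.048 1.669 -0.079
v -2.479 1.364 -0.206
v -2.766 0.906 -0.145
v -2.832 0.419 0.087
v -2.658 0.032 0.427
v -2.292 -0.15 0.785
v -1.831 -0.079 1.065
v -1.4 0.226 1.191
v -1.113 0.684 1.13
f 2 1 4
f 2 4 3
f 4 1 5
f 4 5 3
f 5 1 6
f 5 6 3
f 6 1 7
f 6 7 3
f 7 1 8
f 7 8 3
f 8 1 9
f 8 9 3
f 9 1 10
f 9 10 3
f 10 1 11
f 10 11 3
f 11 1 12
f 11 12 3
f 12 1 2
f 12 2 3
f 13 50 29
f 50 24 53
f 29 53 18
f 50 53 29
f 13 29 25
f 29 18 30
f 25 30 14
f 29 30 25
f 13 25 34
f 25 14 35
f 34 35 20
f 25 35 34
f 13 34 46
f 34 20 49
f 46 49 23
f 34 49 46
f 13 46 50
f 46 23 54
f 50 54 24
f 46 54 50
f 14 30 41
f 30 18 44
f 41 44 22
f 30 44 41
f 18 53 31
f 53 24 52
f 31 52 17
f 53 52 31
f 24 54 51
f 54 23 47
f 51 47 15
f 54 47 51
f 23 49 48
f 49 20 36
f 48 36 19
f 49 36 48
f 20 35 40
f 35 14 37
f 40 37 21
f 35 37 40
f 16 42 28
f 42 22 43
f 28 43 17
f 42 43 28
f 16 28 26
f 28 17 27
f 26 27 15
f 28 27 26
f 16 26 33
f 26 15 32
f 33 32 19
f 26 32 33
f 16 33 38
f 33 19 39
f 38 39 21
f 33 39 38
f 16 38 42
f 38 21 45
f 42 45 22
f 38 45 42
f 17 43 31
f 43 22 44
f 31 44 18
f 43 44 31
f 15 27 51
f 27 17 52
f 51 52 24
f 27 52 51
f 19 32 48
f 32 15 47
f 48 47 23
f 32 47 48
f 21 39 40
f 39 19 36
f 40 36 20
f 39 36 40
f 22 45 41
f 45 21 37
f 41 37 14
f 45 37 41
f 56 55 58
f 56 58 57
f 58 55 59
f 58 59 57
f 59 55 60
f 59 60 57
f 60 55 61
f 60 61 57
f 61 55 62
f 61 62 57
f 62 55 63
f 62 63 57
f 63 55 64
f 63 64 57
f 64 55 65
f 64 65 57
f 65 55 66
f 65 66 57
f 66 55 67
f 66 67 57
f 67 55 68
f 67 68 57
f 68 55 56
f 68 56 57



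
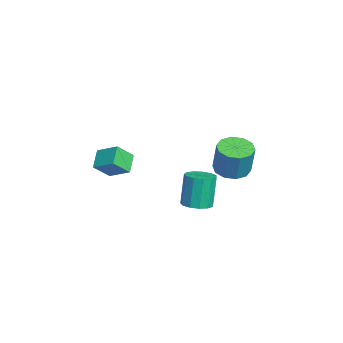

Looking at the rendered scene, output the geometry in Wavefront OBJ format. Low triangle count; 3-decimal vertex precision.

v -1.004 0.64 -4.305
v -0.319 1.148 -4.194
v -0.792 1.369 -2.284
v -1.476 0.86 -2.395
v -0.686 1.439 -4.319
v -1.159 1.66 -2.409
v -1.154 1.476 -4.439
v -1.627 1.696 -2.529
v -1.575 1.247 -4.517
v -2.047 1.468 -2.606
v -1.813 0.826 -4.527
v -2.286 1.046 -2.617
v -1.795 0.345 -4.467
v -2.268 0.566 -2.557
v -1.526 -0.042 -4.355
v -1.998 0.179 -2.445
v -1.09 -0.213 -4.228
v -1.563 0.008 -2.318
v -0.628 -0.113 -4.125
v -1.1 0.108 -2.215
v -0.284 0.226 -4.079
v -0.757 0.447 -2.169
v -0.169 0.696 -4.105
v -0.642 0.917 -2.195
v -3.526 2.693 -3.14
v -2.536 2.825 -3.393
v -2.085 2.98 -1.554
v -3.074 2.847 -1.3
v -2.813 3.398 -3.374
v -2.361 3.553 -1.534
v -3.361 3.702 -3.265
v -2.91 3.856 -1.425
v -3.973 3.62 -3.108
v -3.522 3.774 -1.268
v -4.413 3.184 -2.963
v -3.962 3.338 -1.124
v -4.515 2.56 -2.886
v -4.064 2.715 -1.047
v -4.239 1.987 -2.906
v -3.787 2.142 -1.066
v -3.69 1.684 -3.015
v -3.239 1.838 -1.175
v -3.078 1.766 -3.172
v -2.627 1.92 -1.332
v -2.638 2.202 -3.316
v -2.187 2.356 -1.477
v 0.964 -4.51 1.103
v 1.618 -3.533 1.724
v 0.579 -3.688 0.215
v 1.233 -2.711 0.836
v 1.927 -4.749 0.464
v 2.581 -3.772 1.085
v 1.542 -3.927 -0.424
v 2.196 -2.95 0.197
f 2 1 5
f 2 5 3
f 3 5 6
f 3 6 4
f 5 1 7
f 5 7 6
f 6 7 8
f 6 8 4
f 7 1 9
f 7 9 8
f 8 9 10
f 8 10 4
f 9 1 11
f 9 11 10
f 10 11 12
f 10 12 4
f 11 1 13
f 11 13 12
f 12 13 14
f 12 14 4
f 13 1 15
f 13 15 14
f 14 15 16
f 14 16 4
f 15 1 17
f 15 17 16
f 16 17 18
f 16 18 4
f 17 1 19
f 17 19 18
f 18 19 20
f 18 20 4
f 19 1 21
f 19 21 20
f 20 21 22
f 20 22 4
f 21 1 23
f 21 23 22
f 22 23 24
f 22 24 4
f 23 1 2
f 23 2 24
f 24 2 3
f 24 3 4
f 26 25 29
f 26 29 27
f 27 29 30
f 27 30 28
f 29 25 31
f 29 31 30
f 30 31 32
f 30 32 28
f 31 25 33
f 31 33 32
f 32 33 34
f 32 34 28
f 33 25 35
f 33 35 34
f 34 35 36
f 34 36 28
f 35 25 37
f 35 37 36
f 36 37 38
f 36 38 28
f 37 25 39
f 37 39 38
f 38 39 40
f 38 40 28
f 39 25 41
f 39 41 40
f 40 41 42
f 40 42 28
f 41 25 43
f 41 43 42
f 42 43 44
f 42 44 28
f 43 25 45
f 43 45 44
f 44 45 46
f 44 46 28
f 45 25 26
f 45 26 46
f 46 26 27
f 46 27 28
f 48 50 47
f 51 48 47
f 47 50 49
f 49 51 47
f 48 54 50
f 52 48 51
f 52 54 48
f 50 54 49
f 53 51 49
f 49 54 53
f 53 52 51
f 54 52 53



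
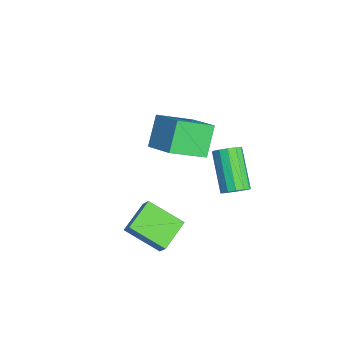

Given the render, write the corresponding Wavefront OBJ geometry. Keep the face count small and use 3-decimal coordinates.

v 1.101 -1.469 -3.124
v 0.277 -2.809 -2.27
v 0.062 -0.51 -2.621
v -0.761 -1.85 -1.767
v 1.601 -1.31 -2.393
v 0.778 -2.65 -1.539
v 0.563 -0.351 -1.89
v -0.261 -1.691 -1.036
v 1.621 1.501 1.113
v 2.004 1.433 1.582
v 0.483 1.371 2.816
v 0.099 1.439 2.347
v 1.959 1.771 1.543
v 0.437 1.709 2.777
v 1.806 2.024 1.367
v 0.284 1.962 2.601
v 1.594 2.111 1.111
v 0.072 2.048 2.345
v 1.391 2.004 0.855
v -0.131 1.941 2.089
v 1.261 1.737 0.681
v -0.261 1.675 1.915
v 1.245 1.396 0.644
v -0.277 1.334 1.878
v 1.348 1.088 0.756
v -0.173 1.026 1.99
v 1.538 0.911 0.982
v 0.017 0.849 2.216
v 1.755 0.922 1.249
v 0.233 0.859 2.483
v 1.928 1.116 1.473
v 0.407 1.054 2.707
v -3.557 -1.17 -0.781
v -4.517 -0.659 0.406
v -3.918 0.485 -1.786
v -4.878 0.996 -0.599
v -2.322 -0.476 -0.081
v -3.282 0.035 1.106
v -2.683 1.179 -1.086
v -3.643 1.69 0.101
f 2 4 1
f 5 2 1
f 1 4 3
f 3 5 1
f 2 8 4
f 6 2 5
f 6 8 2
f 4 8 3
f 7 5 3
f 3 8 7
f 7 6 5
f 8 6 7
f 10 9 13
f 10 13 11
f 11 13 14
f 11 14 12
f 13 9 15
f 13 15 14
f 14 15 16
f 14 16 12
f 15 9 17
f 15 17 16
f 16 17 18
f 16 18 12
f 17 9 19
f 17 19 18
f 18 19 20
f 18 20 12
f 19 9 21
f 19 21 20
f 20 21 22
f 20 22 12
f 21 9 23
f 21 23 22
f 22 23 24
f 22 24 12
f 23 9 25
f 23 25 24
f 24 25 26
f 24 26 12
f 25 9 27
f 25 27 26
f 26 27 28
f 26 28 12
f 27 9 29
f 27 29 28
f 28 29 30
f 28 30 12
f 29 9 31
f 29 31 30
f 30 31 32
f 30 32 12
f 31 9 10
f 31 10 32
f 32 10 11
f 32 11 12
f 34 36 33
f 37 34 33
f 33 36 35
f 35 37 33
f 34 40 36
f 38 34 37
f 38 40 34
f 36 40 35
f 39 37 35
f 35 40 39
f 39 38 37
f 40 38 39



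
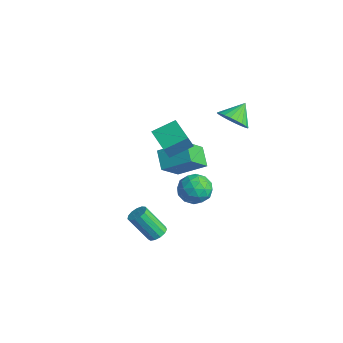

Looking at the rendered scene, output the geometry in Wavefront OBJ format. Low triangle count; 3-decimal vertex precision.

v -3.504 0.041 -0.385
v -3.331 -0.409 0.548
v -3.228 1.351 0.196
v -3.055 0.902 1.129
v -1.965 -0.122 -0.749
v -1.792 -0.571 0.184
v -1.689 1.189 -0.168
v -1.516 0.739 0.765
v -5.032 1.966 -3.507
v -4.617 0.682 -2.301
v -3.984 3.168 -2.588
v -3.569 1.884 -1.382
v -3.991 1.616 -4.238
v -3.576 0.332 -3.032
v -2.943 2.818 -3.319
v -2.528 1.534 -2.113
v 2.052 -3.223 -2.649
v 2.518 -3.064 -2.341
v 1.834 -3.839 -0.904
v 1.368 -3.997 -1.211
v 2.302 -2.821 -2.313
v 1.618 -3.595 -0.876
v 2.006 -2.705 -2.391
v 1.322 -3.479 -0.954
v 1.725 -2.753 -2.551
v 1.041 -3.528 -1.114
v 1.548 -2.951 -2.742
v 0.864 -3.726 -1.305
v 1.531 -3.235 -2.903
v 0.847 -4.009 -1.466
v 1.679 -3.515 -2.983
v 0.995 -4.289 -1.546
v 1.946 -3.702 -2.957
v 1.262 -4.477 -1.52
v 2.246 -3.737 -2.833
v 1.562 -4.512 -1.396
v 2.485 -3.609 -2.651
v 1.801 -4.383 -1.214
v 2.586 -3.358 -2.467
v 1.902 -4.133 -1.03
v -0.189 0.711 -1.9
v 0.646 0.835 -1.387
v 0.114 -0.855 -2.013
v 0.949 -0.731 -1.5
v 0.075 -0.62 -1.054
v -0.112 0.347 -0.984
v 0.872 -0.367 -2.416
v 0.685 0.6 -2.346
v 1.303 0.169 -1.707
v 0.81 0.013 -0.864
v -0.05 -0.033 -2.536
v -0.543 -0.189 -1.693
v 0.202 0.911 -1.633
v 0.558 -0.931 -1.767
v 0.044 -0.866 -1.504
v 0.535 -0.792 -1.203
v -0.244 0.624 -1.396
v 0.247 0.697 -1.095
v -0.089 -0.159 -0.899
v 0.513 -0.717 -2.305
v 1.004 -0.644 -2.004
v 0.225 0.772 -2.197
v 0.716 0.846 -1.896
v 0.849 0.139 -2.501
v 1.079 0.592 -1.52
v 1.257 -0.328 -1.587
v 1.212 -0.115 -2.125
v 1.102 0.454 -2.084
v 0.789 0.5 -1.025
v 0.967 -0.42 -1.092
v 0.453 -0.355 -0.829
v 0.343 0.213 -0.788
v 1.175 0.109 -1.213
v -0.207 0.4 -2.308
v -0.029 -0.52 -2.375
v 0.417 -0.233 -2.612
v 0.307 0.335 -2.571
v -0.497 0.308 -1.813
v -0.319 -0.612 -1.88
v -0.342 -0.474 -1.316
v -0.452 0.095 -1.275
v -0.415 -0.129 -2.187
v -1.134 3.206 1.454
v -0.573 3.803 0.955
v -1.426 4.174 2.286
v -0.902 3.852 0.783
v -1.267 3.802 0.713
v -1.612 3.661 0.757
v -1.883 3.451 0.906
v -2.041 3.204 1.139
v -2.061 2.956 1.419
v -1.939 2.747 1.705
v -1.695 2.608 1.953
v -1.366 2.559 2.125
v -1.001 2.609 2.194
v -0.657 2.75 2.151
v -0.385 2.96 2.002
v -0.227 3.208 1.769
v -0.208 3.455 1.488
v -0.329 3.664 1.202
f 2 4 1
f 5 2 1
f 1 4 3
f 3 5 1
f 2 8 4
f 6 2 5
f 6 8 2
f 4 8 3
f 7 5 3
f 3 8 7
f 7 6 5
f 8 6 7
f 10 12 9
f 13 10 9
f 9 12 11
f 11 13 9
f 10 16 12
f 14 10 13
f 14 16 10
f 12 16 11
f 15 13 11
f 11 16 15
f 15 14 13
f 16 14 15
f 18 17 21
f 18 21 19
f 19 21 22
f 19 22 20
f 21 17 23
f 21 23 22
f 22 23 24
f 22 24 20
f 23 17 25
f 23 25 24
f 24 25 26
f 24 26 20
f 25 17 27
f 25 27 26
f 26 27 28
f 26 28 20
f 27 17 29
f 27 29 28
f 28 29 30
f 28 30 20
f 29 17 31
f 29 31 30
f 30 31 32
f 30 32 20
f 31 17 33
f 31 33 32
f 32 33 34
f 32 34 20
f 33 17 35
f 33 35 34
f 34 35 36
f 34 36 20
f 35 17 37
f 35 37 36
f 36 37 38
f 36 38 20
f 37 17 39
f 37 39 38
f 38 39 40
f 38 40 20
f 39 17 18
f 39 18 40
f 40 18 19
f 40 19 20
f 41 78 57
f 78 52 81
f 57 81 46
f 78 81 57
f 41 57 53
f 57 46 58
f 53 58 42
f 57 58 53
f 41 53 62
f 53 42 63
f 62 63 48
f 53 63 62
f 41 62 74
f 62 48 77
f 74 77 51
f 62 77 74
f 41 74 78
f 74 51 82
f 78 82 52
f 74 82 78
f 42 58 69
f 58 46 72
f 69 72 50
f 58 72 69
f 46 81 59
f 81 52 80
f 59 80 45
f 81 80 59
f 52 82 79
f 82 51 75
f 79 75 43
f 82 75 79
f 51 77 76
f 77 48 64
f 76 64 47
f 77 64 76
f 48 63 68
f 63 42 65
f 68 65 49
f 63 65 68
f 44 70 56
f 70 50 71
f 56 71 45
f 70 71 56
f 44 56 54
f 56 45 55
f 54 55 43
f 56 55 54
f 44 54 61
f 54 43 60
f 61 60 47
f 54 60 61
f 44 61 66
f 61 47 67
f 66 67 49
f 61 67 66
f 44 66 70
f 66 49 73
f 70 73 50
f 66 73 70
f 45 71 59
f 71 50 72
f 59 72 46
f 71 72 59
f 43 55 79
f 55 45 80
f 79 80 52
f 55 80 79
f 47 60 76
f 60 43 75
f 76 75 51
f 60 75 76
f 49 67 68
f 67 47 64
f 68 64 48
f 67 64 68
f 50 73 69
f 73 49 65
f 69 65 42
f 73 65 69
f 84 83 86
f 84 86 85
f 86 83 87
f 86 87 85
f 87 83 88
f 87 88 85
f 88 83 89
f 88 89 85
f 89 83 90
f 89 90 85
f 90 83 91
f 90 91 85
f 91 83 92
f 91 92 85
f 92 83 93
f 92 93 85
f 93 83 94
f 93 94 85
f 94 83 95
f 94 95 85
f 95 83 96
f 95 96 85
f 96 83 97
f 96 97 85
f 97 83 98
f 97 98 85
f 98 83 99
f 98 99 85
f 99 83 100
f 99 100 85
f 100 83 84
f 100 84 85



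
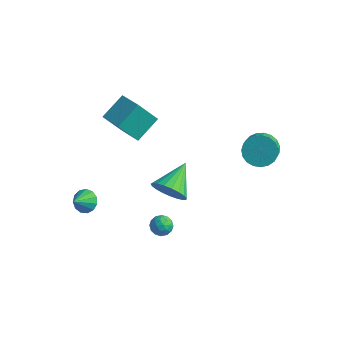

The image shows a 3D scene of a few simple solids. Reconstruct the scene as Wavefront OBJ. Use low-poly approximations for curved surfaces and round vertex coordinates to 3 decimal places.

v -3.925 0.111 3.09
v -3.639 1.53 3.942
v -3.165 0.807 1.676
v -2.878 2.226 2.528
v -2.502 -0.466 3.572
v -2.215 0.953 4.424
v -1.741 0.23 2.158
v -1.455 1.649 3.01
v -3.054 -2.814 -1.364
v -2.612 -3.221 -1.796
v -3.106 -3.726 -0.556
v -2.362 -3.008 -1.539
v -2.332 -2.733 -1.227
v -2.531 -2.484 -0.959
v -2.896 -2.339 -0.819
v -3.312 -2.346 -0.853
v -3.646 -2.501 -1.049
v -3.792 -2.755 -1.345
v -3.704 -3.028 -1.647
v -3.409 -3.233 -1.86
v -3.002 -3.305 -1.915
v 3.503 4.076 1.183
v 4.284 4.619 1.371
v 4.718 3.708 2.205
v 3.937 3.164 2.017
v 4.023 4.75 1.649
v 4.456 3.838 2.483
v 3.671 4.763 1.846
v 4.105 3.851 2.681
v 3.291 4.658 1.929
v 3.724 3.746 2.764
v 2.947 4.452 1.883
v 3.381 3.54 2.717
v 2.699 4.181 1.715
v 3.133 3.269 2.55
v 2.591 3.892 1.456
v 3.025 2.98 2.291
v 2.64 3.635 1.149
v 3.074 2.723 1.984
v 2.838 3.454 0.848
v 3.272 2.542 1.683
v 3.152 3.38 0.605
v 3.585 2.468 1.44
v 3.526 3.427 0.462
v 3.96 2.515 1.297
v 3.896 3.586 0.443
v 4.33 2.674 1.278
v 4.198 3.83 0.553
v 4.632 2.918 1.387
v 4.38 4.116 0.771
v 4.814 3.204 1.605
v 4.411 4.395 1.06
v 4.844 3.484 1.895
v 1.439 -2.224 -0.277
v 1.765 -2.057 -0.816
v 1.615 -3.243 -0.484
v 1.941 -3.076 -1.023
v 2.192 -2.944 -0.437
v 2.084 -2.314 -0.308
v 1.296 -2.986 -0.992
v 1.188 -2.356 -0.863
v 1.677 -2.528 -1.258
v 2.231 -2.503 -0.915
v 1.149 -2.797 -0.385
v 1.703 -2.772 -0.042
v 1.587 -2.051 -0.528
v 1.793 -3.249 -0.772
v 1.941 -3.171 -0.427
v 2.133 -3.074 -0.744
v 1.774 -2.202 -0.23
v 1.966 -2.104 -0.547
v 2.217 -2.626 -0.324
v 1.414 -3.196 -0.753
v 1.606 -3.098 -1.07
v 1.247 -2.226 -0.556
v 1.439 -2.129 -0.873
v 1.163 -2.674 -0.976
v 1.727 -2.23 -1.105
v 1.83 -2.829 -1.227
v 1.451 -2.776 -1.208
v 1.387 -2.406 -1.133
v 2.052 -2.215 -0.903
v 2.156 -2.814 -1.025
v 2.303 -2.736 -0.68
v 2.239 -2.366 -0.605
v 2 -2.492 -1.163
v 1.224 -2.486 -0.275
v 1.328 -3.085 -0.397
v 1.141 -2.934 -0.695
v 1.077 -2.564 -0.62
v 1.55 -2.471 -0.073
v 1.653 -3.07 -0.195
v 1.993 -2.894 -0.167
v 1.929 -2.524 -0.092
v 1.38 -2.808 -0.137
v -0.019 0.535 -1.721
v 0.776 0.297 -1.046
v -0.181 2.385 -0.879
v 0.996 0.473 -1.39
v 1.041 0.659 -1.792
v 0.903 0.824 -2.181
v 0.605 0.94 -2.491
v 0.199 0.985 -2.667
v -0.244 0.952 -2.681
v -0.649 0.847 -2.528
v -0.945 0.688 -2.236
v -1.08 0.503 -1.855
v -1.032 0.323 -1.451
v -0.809 0.18 -1.094
v -0.45 0.098 -0.845
v -0.016 0.091 -0.748
v 0.418 0.162 -0.819
f 2 4 1
f 5 2 1
f 1 4 3
f 3 5 1
f 2 8 4
f 6 2 5
f 6 8 2
f 4 8 3
f 7 5 3
f 3 8 7
f 7 6 5
f 8 6 7
f 10 9 12
f 10 12 11
f 12 9 13
f 12 13 11
f 13 9 14
f 13 14 11
f 14 9 15
f 14 15 11
f 15 9 16
f 15 16 11
f 16 9 17
f 16 17 11
f 17 9 18
f 17 18 11
f 18 9 19
f 18 19 11
f 19 9 20
f 19 20 11
f 20 9 21
f 20 21 11
f 21 9 10
f 21 10 11
f 23 22 26
f 23 26 24
f 24 26 27
f 24 27 25
f 26 22 28
f 26 28 27
f 27 28 29
f 27 29 25
f 28 22 30
f 28 30 29
f 29 30 31
f 29 31 25
f 30 22 32
f 30 32 31
f 31 32 33
f 31 33 25
f 32 22 34
f 32 34 33
f 33 34 35
f 33 35 25
f 34 22 36
f 34 36 35
f 35 36 37
f 35 37 25
f 36 22 38
f 36 38 37
f 37 38 39
f 37 39 25
f 38 22 40
f 38 40 39
f 39 40 41
f 39 41 25
f 40 22 42
f 40 42 41
f 41 42 43
f 41 43 25
f 42 22 44
f 42 44 43
f 43 44 45
f 43 45 25
f 44 22 46
f 44 46 45
f 45 46 47
f 45 47 25
f 46 22 48
f 46 48 47
f 47 48 49
f 47 49 25
f 48 22 50
f 48 50 49
f 49 50 51
f 49 51 25
f 50 22 52
f 50 52 51
f 51 52 53
f 51 53 25
f 52 22 23
f 52 23 53
f 53 23 24
f 53 24 25
f 54 91 70
f 91 65 94
f 70 94 59
f 91 94 70
f 54 70 66
f 70 59 71
f 66 71 55
f 70 71 66
f 54 66 75
f 66 55 76
f 75 76 61
f 66 76 75
f 54 75 87
f 75 61 90
f 87 90 64
f 75 90 87
f 54 87 91
f 87 64 95
f 91 95 65
f 87 95 91
f 55 71 82
f 71 59 85
f 82 85 63
f 71 85 82
f 59 94 72
f 94 65 93
f 72 93 58
f 94 93 72
f 65 95 92
f 95 64 88
f 92 88 56
f 95 88 92
f 64 90 89
f 90 61 77
f 89 77 60
f 90 77 89
f 61 76 81
f 76 55 78
f 81 78 62
f 76 78 81
f 57 83 69
f 83 63 84
f 69 84 58
f 83 84 69
f 57 69 67
f 69 58 68
f 67 68 56
f 69 68 67
f 57 67 74
f 67 56 73
f 74 73 60
f 67 73 74
f 57 74 79
f 74 60 80
f 79 80 62
f 74 80 79
f 57 79 83
f 79 62 86
f 83 86 63
f 79 86 83
f 58 84 72
f 84 63 85
f 72 85 59
f 84 85 72
f 56 68 92
f 68 58 93
f 92 93 65
f 68 93 92
f 60 73 89
f 73 56 88
f 89 88 64
f 73 88 89
f 62 80 81
f 80 60 77
f 81 77 61
f 80 77 81
f 63 86 82
f 86 62 78
f 82 78 55
f 86 78 82
f 97 96 99
f 97 99 98
f 99 96 100
f 99 100 98
f 100 96 101
f 100 101 98
f 101 96 102
f 101 102 98
f 102 96 103
f 102 103 98
f 103 96 104
f 103 104 98
f 104 96 105
f 104 105 98
f 105 96 106
f 105 106 98
f 106 96 107
f 106 107 98
f 107 96 108
f 107 108 98
f 108 96 109
f 108 109 98
f 109 96 110
f 109 110 98
f 110 96 111
f 110 111 98
f 111 96 112
f 111 112 98
f 112 96 97
f 112 97 98



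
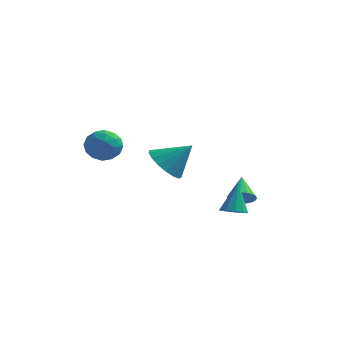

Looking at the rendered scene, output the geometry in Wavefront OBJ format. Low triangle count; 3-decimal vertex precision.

v 1.943 1.899 -1.409
v 2.481 2.23 -1.632
v 1.657 2.941 -0.551
v 2.282 2.318 -1.806
v 2.024 2.334 -1.911
v 1.753 2.275 -1.93
v 1.514 2.15 -1.858
v 1.35 1.982 -1.708
v 1.288 1.8 -1.507
v 1.339 1.635 -1.289
v 1.495 1.515 -1.092
v 1.728 1.461 -0.949
v 1.998 1.484 -0.886
v 2.259 1.578 -0.913
v 2.465 1.727 -1.026
v 2.581 1.906 -1.205
v 2.587 2.084 -1.42
v 2.187 -0.409 -1.233
v 2.826 -0.39 -1.238
v 2.173 0.369 0.233
v 2.693 -0.062 -1.413
v 2.366 0.134 -1.52
v 1.971 0.122 -1.517
v 1.658 -0.093 -1.406
v 1.547 -0.428 -1.229
v 1.68 -0.757 -1.053
v 2.007 -0.952 -0.946
v 2.402 -0.941 -0.949
v 2.715 -0.726 -1.06
v -1.802 2.461 0.021
v -1.069 2.591 -0.761
v -0.638 2.859 1.179
v -1.28 3.06 -0.71
v -1.611 3.392 -0.492
v -1.985 3.511 -0.156
v -2.318 3.389 0.221
v -2.532 3.055 0.551
v -2.58 2.585 0.761
v -2.449 2.086 0.8
v -2.17 1.673 0.662
v -1.807 1.441 0.376
v -1.443 1.443 0.009
v -1.161 1.678 -0.355
v -1.026 2.092 -0.633
v -3.589 0.223 1.384
v -2.928 -0.035 1.962
v -4.552 -0.645 2.098
v -3.891 -0.903 2.676
v -4.211 -0.047 2.7
v -3.616 0.49 2.259
v -3.864 -1.17 1.801
v -3.269 -0.633 1.36
v -3.098 -0.896 2.219
v -3.312 -0.202 2.775
v -4.168 -0.478 1.285
v -4.382 0.216 1.841
v -3.174 0.171 1.61
v -4.306 -0.851 2.45
v -4.494 -0.347 2.464
v -4.105 -0.499 2.803
v -3.579 0.479 1.785
v -3.19 0.327 2.124
v -3.944 0.32 2.559
v -4.29 -1.007 1.936
v -3.901 -1.159 2.275
v -3.375 -0.181 1.257
v -2.986 -0.333 1.596
v -3.536 -1 1.501
v -2.885 -0.487 2.101
v -3.451 -0.998 2.521
v -3.435 -1.155 2.007
v -3.086 -0.839 1.747
v -3.012 -0.079 2.428
v -3.577 -0.59 2.847
v -3.766 -0.086 2.862
v -3.416 0.229 2.602
v -3.111 -0.585 2.579
v -3.903 -0.09 1.213
v -4.468 -0.601 1.632
v -4.064 -0.909 1.458
v -3.714 -0.594 1.198
v -4.029 0.318 1.539
v -4.595 -0.193 1.959
v -4.394 0.159 2.313
v -4.045 0.475 2.053
v -4.369 -0.095 1.481
f 2 1 4
f 2 4 3
f 4 1 5
f 4 5 3
f 5 1 6
f 5 6 3
f 6 1 7
f 6 7 3
f 7 1 8
f 7 8 3
f 8 1 9
f 8 9 3
f 9 1 10
f 9 10 3
f 10 1 11
f 10 11 3
f 11 1 12
f 11 12 3
f 12 1 13
f 12 13 3
f 13 1 14
f 13 14 3
f 14 1 15
f 14 15 3
f 15 1 16
f 15 16 3
f 16 1 17
f 16 17 3
f 17 1 2
f 17 2 3
f 19 18 21
f 19 21 20
f 21 18 22
f 21 22 20
f 22 18 23
f 22 23 20
f 23 18 24
f 23 24 20
f 24 18 25
f 24 25 20
f 25 18 26
f 25 26 20
f 26 18 27
f 26 27 20
f 27 18 28
f 27 28 20
f 28 18 29
f 28 29 20
f 29 18 19
f 29 19 20
f 31 30 33
f 31 33 32
f 33 30 34
f 33 34 32
f 34 30 35
f 34 35 32
f 35 30 36
f 35 36 32
f 36 30 37
f 36 37 32
f 37 30 38
f 37 38 32
f 38 30 39
f 38 39 32
f 39 30 40
f 39 40 32
f 40 30 41
f 40 41 32
f 41 30 42
f 41 42 32
f 42 30 43
f 42 43 32
f 43 30 44
f 43 44 32
f 44 30 31
f 44 31 32
f 45 82 61
f 82 56 85
f 61 85 50
f 82 85 61
f 45 61 57
f 61 50 62
f 57 62 46
f 61 62 57
f 45 57 66
f 57 46 67
f 66 67 52
f 57 67 66
f 45 66 78
f 66 52 81
f 78 81 55
f 66 81 78
f 45 78 82
f 78 55 86
f 82 86 56
f 78 86 82
f 46 62 73
f 62 50 76
f 73 76 54
f 62 76 73
f 50 85 63
f 85 56 84
f 63 84 49
f 85 84 63
f 56 86 83
f 86 55 79
f 83 79 47
f 86 79 83
f 55 81 80
f 81 52 68
f 80 68 51
f 81 68 80
f 52 67 72
f 67 46 69
f 72 69 53
f 67 69 72
f 48 74 60
f 74 54 75
f 60 75 49
f 74 75 60
f 48 60 58
f 60 49 59
f 58 59 47
f 60 59 58
f 48 58 65
f 58 47 64
f 65 64 51
f 58 64 65
f 48 65 70
f 65 51 71
f 70 71 53
f 65 71 70
f 48 70 74
f 70 53 77
f 74 77 54
f 70 77 74
f 49 75 63
f 75 54 76
f 63 76 50
f 75 76 63
f 47 59 83
f 59 49 84
f 83 84 56
f 59 84 83
f 51 64 80
f 64 47 79
f 80 79 55
f 64 79 80
f 53 71 72
f 71 51 68
f 72 68 52
f 71 68 72
f 54 77 73
f 77 53 69
f 73 69 46
f 77 69 73



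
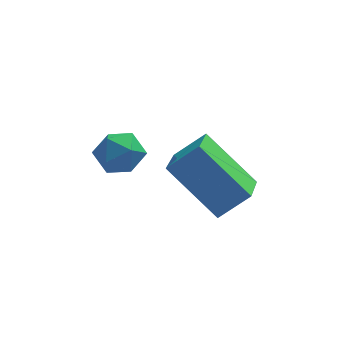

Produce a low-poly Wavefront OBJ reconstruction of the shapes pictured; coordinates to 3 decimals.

v 1.225 -0.976 -1.852
v 0.008 -0.158 -0.551
v 1.506 0.27 -2.373
v 0.29 1.088 -1.072
v 2.05 -0.868 -1.148
v 0.834 -0.05 0.153
v 2.332 0.378 -1.669
v 1.115 1.196 -0.368
v -1.798 -0.715 0.618
v -1.387 -0.213 0.864
v -0.893 -1.327 0.356
v -0.482 -0.825 0.602
v -0.874 -1.197 1.037
v -1.433 -0.819 1.199
v -0.847 -0.721 0.021
v -1.406 -0.343 0.183
v -0.799 -0.217 0.495
v -0.816 -0.511 1.123
v -1.464 -1.029 0.097
v -1.481 -1.323 0.725
f 2 4 1
f 5 2 1
f 1 4 3
f 3 5 1
f 2 8 4
f 6 2 5
f 6 8 2
f 4 8 3
f 7 5 3
f 3 8 7
f 7 6 5
f 8 6 7
f 9 20 14
f 9 14 10
f 9 10 16
f 9 16 19
f 9 19 20
f 10 14 18
f 14 20 13
f 20 19 11
f 19 16 15
f 16 10 17
f 12 18 13
f 12 13 11
f 12 11 15
f 12 15 17
f 12 17 18
f 13 18 14
f 11 13 20
f 15 11 19
f 17 15 16
f 18 17 10



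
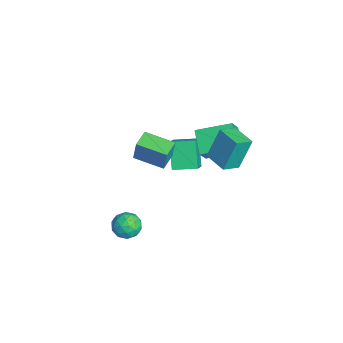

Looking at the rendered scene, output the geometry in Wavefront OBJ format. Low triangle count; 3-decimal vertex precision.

v -2.24 2.588 0.025
v -3.61 2.538 0.907
v -1.907 4.596 0.656
v -3.277 4.545 1.538
v -1.503 2.115 1.142
v -2.873 2.064 2.024
v -1.17 4.122 1.773
v -2.54 4.072 2.655
v -0.867 -1.113 3.033
v -0.634 -0.978 4.376
v 0.029 0.37 2.728
v 0.262 0.506 4.071
v 0.078 -1.706 2.929
v 0.311 -1.57 4.272
v 0.974 -0.222 2.624
v 1.207 -0.087 3.967
v -1.341 -1.818 -3.412
v -0.593 -1.378 -3.157
v -0.527 -2.742 -4.203
v 0.221 -2.302 -3.948
v -0.247 -2.787 -3.344
v -0.75 -2.216 -2.856
v -0.37 -1.904 -4.504
v -0.873 -1.333 -4.016
v 0.007 -1.431 -3.832
v 0.083 -1.977 -3.115
v -1.203 -2.143 -4.245
v -1.127 -2.689 -3.528
v -1.038 -1.517 -3.215
v -0.082 -2.603 -4.145
v -0.356 -2.888 -3.79
v 0.083 -2.63 -3.64
v -1.13 -2.009 -3.038
v -0.691 -1.751 -2.888
v -0.487 -2.579 -2.998
v -0.429 -2.369 -4.472
v 0.01 -2.111 -4.322
v -1.203 -1.49 -3.72
v -0.764 -1.232 -3.57
v -0.633 -1.541 -4.362
v -0.246 -1.289 -3.462
v 0.232 -1.833 -3.927
v -0.116 -1.599 -4.254
v -0.411 -1.263 -3.967
v -0.201 -1.61 -3.041
v 0.277 -2.153 -3.505
v 0.002 -2.438 -3.151
v -0.293 -2.103 -2.863
v 0.151 -1.641 -3.437
v -1.397 -1.967 -3.855
v -0.919 -2.51 -4.319
v -0.827 -2.017 -4.497
v -1.122 -1.682 -4.209
v -1.352 -2.287 -3.433
v -0.874 -2.831 -3.898
v -0.709 -2.857 -3.393
v -1.004 -2.521 -3.106
v -1.271 -2.479 -3.923
v -4.981 1.213 -0.649
v -3.875 0.831 0.257
v -4.668 2.614 -0.44
v -3.563 2.231 0.467
v -3.817 1.169 -2.087
v -2.712 0.786 -1.18
v -3.505 2.569 -1.877
v -2.399 2.187 -0.971
v 0.319 2.173 2.75
v 0.045 2.912 4.61
v -0.186 3.116 2.301
v -0.46 3.855 4.161
v 1.6 2.825 2.679
v 1.326 3.564 4.539
v 1.095 3.768 2.23
v 0.821 4.507 4.09
f 2 4 1
f 5 2 1
f 1 4 3
f 3 5 1
f 2 8 4
f 6 2 5
f 6 8 2
f 4 8 3
f 7 5 3
f 3 8 7
f 7 6 5
f 8 6 7
f 10 12 9
f 13 10 9
f 9 12 11
f 11 13 9
f 10 16 12
f 14 10 13
f 14 16 10
f 12 16 11
f 15 13 11
f 11 16 15
f 15 14 13
f 16 14 15
f 17 54 33
f 54 28 57
f 33 57 22
f 54 57 33
f 17 33 29
f 33 22 34
f 29 34 18
f 33 34 29
f 17 29 38
f 29 18 39
f 38 39 24
f 29 39 38
f 17 38 50
f 38 24 53
f 50 53 27
f 38 53 50
f 17 50 54
f 50 27 58
f 54 58 28
f 50 58 54
f 18 34 45
f 34 22 48
f 45 48 26
f 34 48 45
f 22 57 35
f 57 28 56
f 35 56 21
f 57 56 35
f 28 58 55
f 58 27 51
f 55 51 19
f 58 51 55
f 27 53 52
f 53 24 40
f 52 40 23
f 53 40 52
f 24 39 44
f 39 18 41
f 44 41 25
f 39 41 44
f 20 46 32
f 46 26 47
f 32 47 21
f 46 47 32
f 20 32 30
f 32 21 31
f 30 31 19
f 32 31 30
f 20 30 37
f 30 19 36
f 37 36 23
f 30 36 37
f 20 37 42
f 37 23 43
f 42 43 25
f 37 43 42
f 20 42 46
f 42 25 49
f 46 49 26
f 42 49 46
f 21 47 35
f 47 26 48
f 35 48 22
f 47 48 35
f 19 31 55
f 31 21 56
f 55 56 28
f 31 56 55
f 23 36 52
f 36 19 51
f 52 51 27
f 36 51 52
f 25 43 44
f 43 23 40
f 44 40 24
f 43 40 44
f 26 49 45
f 49 25 41
f 45 41 18
f 49 41 45
f 60 62 59
f 63 60 59
f 59 62 61
f 61 63 59
f 60 66 62
f 64 60 63
f 64 66 60
f 62 66 61
f 65 63 61
f 61 66 65
f 65 64 63
f 66 64 65
f 68 70 67
f 71 68 67
f 67 70 69
f 69 71 67
f 68 74 70
f 72 68 71
f 72 74 68
f 70 74 69
f 73 71 69
f 69 74 73
f 73 72 71
f 74 72 73

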